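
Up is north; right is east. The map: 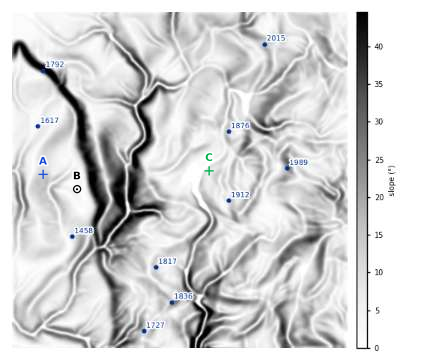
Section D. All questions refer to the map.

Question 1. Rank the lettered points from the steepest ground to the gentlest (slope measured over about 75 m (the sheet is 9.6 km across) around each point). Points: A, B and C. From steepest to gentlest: A C B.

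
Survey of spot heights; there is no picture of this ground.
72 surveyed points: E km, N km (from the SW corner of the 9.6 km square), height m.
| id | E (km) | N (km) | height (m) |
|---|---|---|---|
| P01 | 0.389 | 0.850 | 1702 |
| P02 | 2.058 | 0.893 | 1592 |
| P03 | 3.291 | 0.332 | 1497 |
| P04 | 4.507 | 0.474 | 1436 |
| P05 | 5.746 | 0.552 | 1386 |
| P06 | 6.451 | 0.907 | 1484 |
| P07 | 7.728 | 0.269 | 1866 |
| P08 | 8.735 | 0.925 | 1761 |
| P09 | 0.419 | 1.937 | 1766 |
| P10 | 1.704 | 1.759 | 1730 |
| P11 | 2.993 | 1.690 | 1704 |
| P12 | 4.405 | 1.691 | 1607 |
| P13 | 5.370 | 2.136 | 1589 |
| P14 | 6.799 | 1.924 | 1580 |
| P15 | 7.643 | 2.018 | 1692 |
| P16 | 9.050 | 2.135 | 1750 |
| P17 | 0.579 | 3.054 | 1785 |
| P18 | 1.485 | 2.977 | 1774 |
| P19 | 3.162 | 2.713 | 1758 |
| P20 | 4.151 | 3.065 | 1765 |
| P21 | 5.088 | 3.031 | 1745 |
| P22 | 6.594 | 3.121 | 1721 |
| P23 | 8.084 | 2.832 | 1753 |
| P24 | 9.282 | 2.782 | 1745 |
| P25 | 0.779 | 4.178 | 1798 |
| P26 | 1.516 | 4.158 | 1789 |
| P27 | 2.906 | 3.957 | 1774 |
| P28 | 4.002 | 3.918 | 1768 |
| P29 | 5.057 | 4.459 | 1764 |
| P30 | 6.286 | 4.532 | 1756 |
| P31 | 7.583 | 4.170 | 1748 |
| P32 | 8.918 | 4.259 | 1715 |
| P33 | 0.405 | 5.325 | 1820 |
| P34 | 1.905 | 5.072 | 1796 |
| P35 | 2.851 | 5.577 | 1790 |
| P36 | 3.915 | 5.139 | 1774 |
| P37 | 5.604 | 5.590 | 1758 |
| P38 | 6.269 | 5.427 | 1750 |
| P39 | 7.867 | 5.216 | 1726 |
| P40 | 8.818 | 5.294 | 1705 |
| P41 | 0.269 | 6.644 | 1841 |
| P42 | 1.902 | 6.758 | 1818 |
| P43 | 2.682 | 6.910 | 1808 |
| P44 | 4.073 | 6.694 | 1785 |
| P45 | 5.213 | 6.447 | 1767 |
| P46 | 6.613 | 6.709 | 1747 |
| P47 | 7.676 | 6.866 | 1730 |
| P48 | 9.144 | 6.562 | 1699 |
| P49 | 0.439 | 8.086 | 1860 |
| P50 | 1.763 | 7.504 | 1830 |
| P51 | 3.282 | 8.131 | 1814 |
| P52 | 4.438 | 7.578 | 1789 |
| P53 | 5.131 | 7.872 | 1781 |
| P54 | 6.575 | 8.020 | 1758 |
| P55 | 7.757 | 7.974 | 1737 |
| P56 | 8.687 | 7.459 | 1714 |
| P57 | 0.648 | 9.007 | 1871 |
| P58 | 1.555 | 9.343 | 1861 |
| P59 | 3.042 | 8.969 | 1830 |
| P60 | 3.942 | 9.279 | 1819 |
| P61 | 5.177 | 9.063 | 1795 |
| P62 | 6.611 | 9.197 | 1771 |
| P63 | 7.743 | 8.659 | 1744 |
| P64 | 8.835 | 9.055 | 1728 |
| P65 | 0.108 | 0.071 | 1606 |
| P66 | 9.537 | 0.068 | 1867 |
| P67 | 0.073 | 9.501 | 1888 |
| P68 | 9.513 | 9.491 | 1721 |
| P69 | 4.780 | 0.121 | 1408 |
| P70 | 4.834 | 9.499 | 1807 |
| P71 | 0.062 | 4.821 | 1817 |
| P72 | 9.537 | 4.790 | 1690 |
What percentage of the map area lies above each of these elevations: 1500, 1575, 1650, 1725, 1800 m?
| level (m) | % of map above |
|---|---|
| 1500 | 95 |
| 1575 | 91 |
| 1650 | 87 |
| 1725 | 72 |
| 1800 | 20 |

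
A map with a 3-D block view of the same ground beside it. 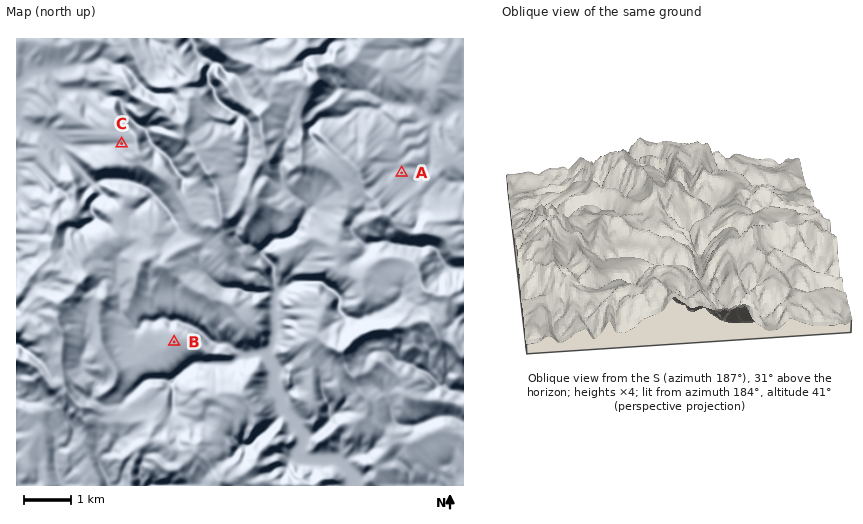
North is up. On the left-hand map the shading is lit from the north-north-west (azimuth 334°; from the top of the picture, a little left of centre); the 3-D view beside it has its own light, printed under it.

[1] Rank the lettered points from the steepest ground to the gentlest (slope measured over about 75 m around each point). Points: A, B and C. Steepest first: C A B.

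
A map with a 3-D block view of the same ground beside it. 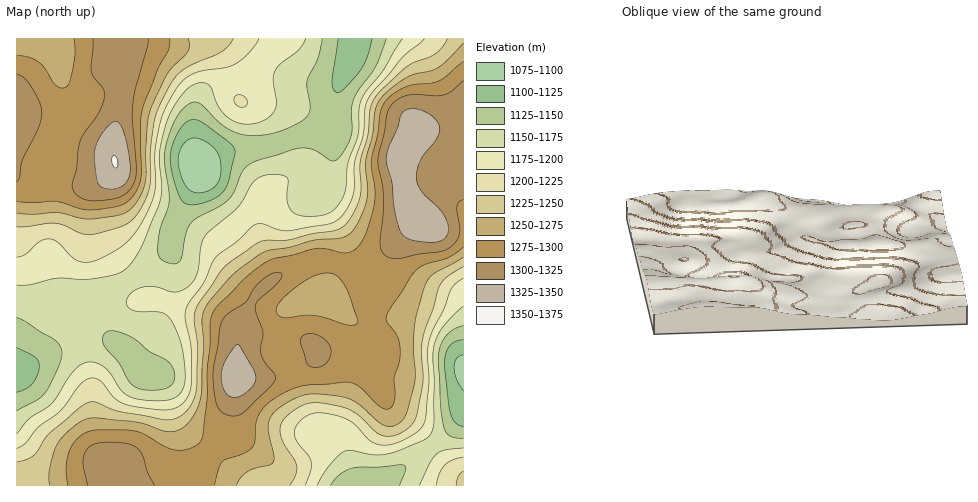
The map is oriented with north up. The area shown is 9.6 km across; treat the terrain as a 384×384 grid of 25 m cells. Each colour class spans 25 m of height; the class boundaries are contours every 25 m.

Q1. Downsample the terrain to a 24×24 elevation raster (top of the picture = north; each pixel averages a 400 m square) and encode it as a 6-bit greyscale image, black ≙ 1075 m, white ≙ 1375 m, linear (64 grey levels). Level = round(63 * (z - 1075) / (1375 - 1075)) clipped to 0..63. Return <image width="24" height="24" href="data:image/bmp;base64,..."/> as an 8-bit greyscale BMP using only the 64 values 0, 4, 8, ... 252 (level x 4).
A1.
<image width="24" height="24" href="data:image/bmp;base64,Qk12BgAAAAAAADYEAAAoAAAAGAAAABgAAAABAAgAAAAAAEACAAATCwAAEwsAAAABAAAAAAAAAAAAAAEBAQACAgIAAwMDAAQEBAAFBQUABgYGAAcHBwAICAgACQkJAAoKCgALCwsADAwMAA0NDQAODg4ADw8PABAQEAAREREAEhISABMTEwAUFBQAFRUVABYWFgAXFxcAGBgYABkZGQAaGhoAGxsbABwcHAAdHR0AHh4eAB8fHwAgICAAISEhACIiIgAjIyMAJCQkACUlJQAmJiYAJycnACgoKAApKSkAKioqACsrKwAsLCwALS0tAC4uLgAvLy8AMDAwADExMQAyMjIAMzMzADQ0NAA1NTUANjY2ADc3NwA4ODgAOTk5ADo6OgA7OzsAPDw8AD09PQA+Pj4APz8/AEBAQABBQUEAQkJCAENDQwBEREQARUVFAEZGRgBHR0cASEhIAElJSQBKSkoAS0tLAExMTABNTU0ATk5OAE9PTwBQUFAAUVFRAFJSUgBTU1MAVFRUAFVVVQBWVlYAV1dXAFhYWABZWVkAWlpaAFtbWwBcXFwAXV1dAF5eXgBfX18AYGBgAGFhYQBiYmIAY2NjAGRkZABlZWUAZmZmAGdnZwBoaGgAaWlpAGpqagBra2sAbGxsAG1tbQBubm4Ab29vAHBwcABxcXEAcnJyAHNzcwB0dHQAdXV1AHZ2dgB3d3cAeHh4AHl5eQB6enoAe3t7AHx8fAB9fX0Afn5+AH9/fwCAgIAAgYGBAIKCggCDg4MAhISEAIWFhQCGhoYAh4eHAIiIiACJiYkAioqKAIuLiwCMjIwAjY2NAI6OjgCPj48AkJCQAJGRkQCSkpIAk5OTAJSUlACVlZUAlpaWAJeXlwCYmJgAmZmZAJqamgCbm5sAnJycAJ2dnQCenp4An5+fAKCgoAChoaEAoqKiAKOjowCkpKQApaWlAKampgCnp6cAqKioAKmpqQCqqqoAq6urAKysrACtra0Arq6uAK+vrwCwsLAAsbGxALKysgCzs7MAtLS0ALW1tQC2trYAt7e3ALi4uAC5ubkAurq6ALu7uwC8vLwAvb29AL6+vgC/v78AwMDAAMHBwQDCwsIAw8PDAMTExADFxcUAxsbGAMfHxwDIyMgAycnJAMrKygDLy8sAzMzMAM3NzQDOzs4Az8/PANDQ0ADR0dEA0tLSANPT0wDU1NQA1dXVANbW1gDX19cA2NjYANnZ2QDa2toA29vbANzc3ADd3d0A3t7eAN/f3wDg4OAA4eHhAOLi4gDj4+MA5OTkAOXl5QDm5uYA5+fnAOjo6ADp6ekA6urqAOvr6wDs7OwA7e3tAO7u7gDv7+8A8PDwAPHx8QDy8vIA8/PzAPT09AD19fUA9vb2APf39wD4+PgA+fn5APr6+gD7+/sA/Pz8AP39/QD+/v4A////AIiQpLjIzMC8tLConIyIhGxQPDQ4PExkeHyIoLjIyMC0rKyoqKCYhGxcUExQSEhYZGR8lKy4uLSknKSorKyUeGBYWGB0cFxMRFBkfJCYlJCEhJiwuLCYfGRgZHiUlHhQLDhIZHh8bFxYXIC0zMSslISAiJiopIRMICg4UGhoUDw4RHS42NTAtKyoqKispIxMHCQwRFRUQDg4RHC02NS8uLy8tLCsqIxIGDA4QEhEPDxETHCs0My4tMDAtLCwqIhQKDxAREhEREhIVHisyMi4sLS0rKispIxkREhERERIUFRUXHiguMCwpKCgpKyspJR4WFBMSEhMUFRUVGCEpLi8rKCcpLCwqJyAZGBcWFxcVFBIRFBwjKS4uLCorLC0tKiUgGhkaHBwZFRAPExgcISYoKisqKy8xMC8qHRwdHx8eGREOEhYYGx0cHyEjKS80NjcxJCQkJiYlHxQODhEVGBgWFRYbJS41OTcxLCssLzEvJhkNBwkQFhcVEhIVIS02NzMwLy0uMTU3LRoKAgMLExUVFBIUIC42NDEyLy0tMDY5LRkIAQMJDhASEhASIDA4NTMyMC4tMDU3LRsLBQcMDg8PDw0OGi02NjQzMy8tLjE0LB4QCg0TFhQRDw0NGCo0NjUzMy4sLC8yLSMWEBMZGhYTEA0NFiYxMzExMCwqLC8xLygdFhYZGBYTEAwKEBsmKisuLCooLDEzMCskHhwaGBYUEQ0JChIcISQpKCYnLDEzMS0oJCEfGxgXFA8JCA4WGx4jA=="/>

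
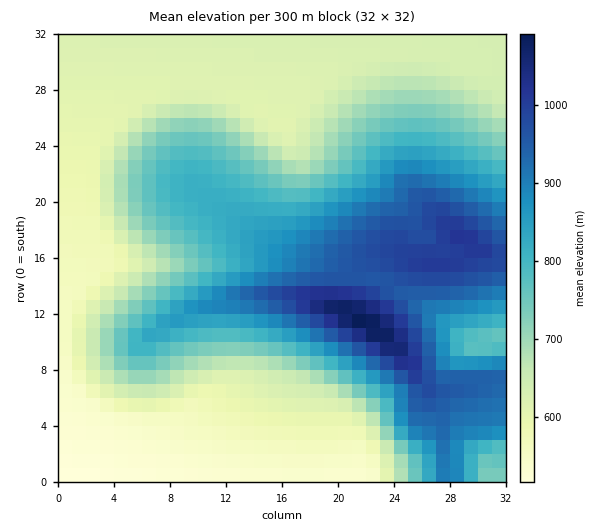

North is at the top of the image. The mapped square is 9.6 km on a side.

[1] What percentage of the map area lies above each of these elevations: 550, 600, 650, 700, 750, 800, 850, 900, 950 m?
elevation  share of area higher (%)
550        92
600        82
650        60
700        52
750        44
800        35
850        26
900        20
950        12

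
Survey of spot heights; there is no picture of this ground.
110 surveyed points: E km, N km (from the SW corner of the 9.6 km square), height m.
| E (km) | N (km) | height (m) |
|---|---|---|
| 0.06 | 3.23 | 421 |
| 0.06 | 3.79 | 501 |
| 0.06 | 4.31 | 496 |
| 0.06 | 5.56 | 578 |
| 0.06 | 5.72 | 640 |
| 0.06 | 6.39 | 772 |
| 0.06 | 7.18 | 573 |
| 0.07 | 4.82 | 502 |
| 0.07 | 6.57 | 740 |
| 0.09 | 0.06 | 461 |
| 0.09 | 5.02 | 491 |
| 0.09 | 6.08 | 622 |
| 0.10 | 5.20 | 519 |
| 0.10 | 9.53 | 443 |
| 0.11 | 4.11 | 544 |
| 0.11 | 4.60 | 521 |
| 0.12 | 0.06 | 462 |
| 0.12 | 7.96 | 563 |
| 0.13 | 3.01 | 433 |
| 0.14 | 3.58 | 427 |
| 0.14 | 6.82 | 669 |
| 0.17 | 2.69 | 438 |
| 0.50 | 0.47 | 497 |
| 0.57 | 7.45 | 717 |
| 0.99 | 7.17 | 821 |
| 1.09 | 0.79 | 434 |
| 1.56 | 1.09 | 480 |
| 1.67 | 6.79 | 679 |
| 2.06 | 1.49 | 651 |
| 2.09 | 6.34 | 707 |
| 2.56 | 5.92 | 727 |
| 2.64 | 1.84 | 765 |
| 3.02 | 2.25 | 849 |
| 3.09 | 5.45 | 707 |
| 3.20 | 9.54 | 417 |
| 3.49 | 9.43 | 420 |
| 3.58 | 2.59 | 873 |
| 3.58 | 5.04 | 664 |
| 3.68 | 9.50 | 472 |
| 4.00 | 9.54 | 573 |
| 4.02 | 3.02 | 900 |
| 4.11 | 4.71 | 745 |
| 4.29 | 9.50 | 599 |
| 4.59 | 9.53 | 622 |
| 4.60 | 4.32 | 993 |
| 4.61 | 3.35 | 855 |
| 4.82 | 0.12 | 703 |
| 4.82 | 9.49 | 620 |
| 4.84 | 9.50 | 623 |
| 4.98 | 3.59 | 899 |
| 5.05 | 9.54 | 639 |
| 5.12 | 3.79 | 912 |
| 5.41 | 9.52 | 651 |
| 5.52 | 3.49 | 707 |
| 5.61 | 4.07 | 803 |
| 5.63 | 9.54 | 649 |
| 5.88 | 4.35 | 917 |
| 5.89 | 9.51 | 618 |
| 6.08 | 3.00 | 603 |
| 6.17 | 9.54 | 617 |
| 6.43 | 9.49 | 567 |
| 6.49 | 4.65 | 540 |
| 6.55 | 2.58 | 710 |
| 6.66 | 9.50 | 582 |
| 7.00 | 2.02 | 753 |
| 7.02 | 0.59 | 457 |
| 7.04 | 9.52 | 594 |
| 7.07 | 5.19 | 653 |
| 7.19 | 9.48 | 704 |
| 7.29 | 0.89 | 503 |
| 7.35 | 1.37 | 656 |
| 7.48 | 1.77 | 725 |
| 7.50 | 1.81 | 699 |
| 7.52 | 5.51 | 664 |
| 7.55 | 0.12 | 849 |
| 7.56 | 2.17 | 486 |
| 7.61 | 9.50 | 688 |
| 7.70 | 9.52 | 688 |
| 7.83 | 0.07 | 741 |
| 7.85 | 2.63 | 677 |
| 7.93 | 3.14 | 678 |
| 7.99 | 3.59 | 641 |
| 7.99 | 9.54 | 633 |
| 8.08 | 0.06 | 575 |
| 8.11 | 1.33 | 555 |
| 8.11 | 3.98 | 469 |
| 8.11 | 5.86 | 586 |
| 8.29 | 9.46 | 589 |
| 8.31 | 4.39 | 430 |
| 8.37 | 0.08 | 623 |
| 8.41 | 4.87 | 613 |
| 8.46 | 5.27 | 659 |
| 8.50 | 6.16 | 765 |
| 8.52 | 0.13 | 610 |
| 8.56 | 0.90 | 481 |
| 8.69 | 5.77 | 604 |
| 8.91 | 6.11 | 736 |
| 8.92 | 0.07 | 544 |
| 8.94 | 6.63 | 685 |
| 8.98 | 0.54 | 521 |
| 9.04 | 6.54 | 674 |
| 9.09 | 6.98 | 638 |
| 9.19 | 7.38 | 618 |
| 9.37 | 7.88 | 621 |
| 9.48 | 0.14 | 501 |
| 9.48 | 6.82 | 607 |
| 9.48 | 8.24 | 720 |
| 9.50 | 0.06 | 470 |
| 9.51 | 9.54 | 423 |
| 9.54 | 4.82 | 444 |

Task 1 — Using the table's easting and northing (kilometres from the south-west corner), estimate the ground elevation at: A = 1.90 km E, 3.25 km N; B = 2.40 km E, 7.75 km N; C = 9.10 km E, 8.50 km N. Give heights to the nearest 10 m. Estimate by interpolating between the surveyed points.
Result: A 710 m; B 650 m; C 700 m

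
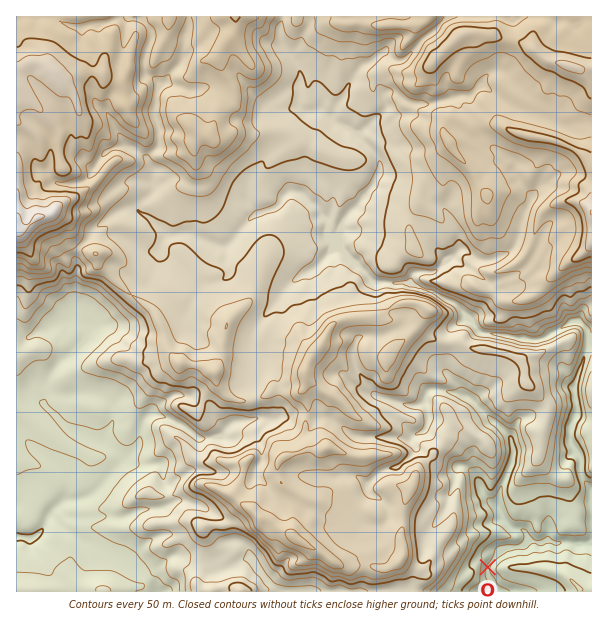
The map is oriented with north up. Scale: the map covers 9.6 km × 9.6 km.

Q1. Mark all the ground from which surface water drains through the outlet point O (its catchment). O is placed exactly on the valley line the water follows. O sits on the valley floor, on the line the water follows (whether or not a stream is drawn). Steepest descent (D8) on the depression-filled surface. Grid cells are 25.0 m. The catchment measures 16.642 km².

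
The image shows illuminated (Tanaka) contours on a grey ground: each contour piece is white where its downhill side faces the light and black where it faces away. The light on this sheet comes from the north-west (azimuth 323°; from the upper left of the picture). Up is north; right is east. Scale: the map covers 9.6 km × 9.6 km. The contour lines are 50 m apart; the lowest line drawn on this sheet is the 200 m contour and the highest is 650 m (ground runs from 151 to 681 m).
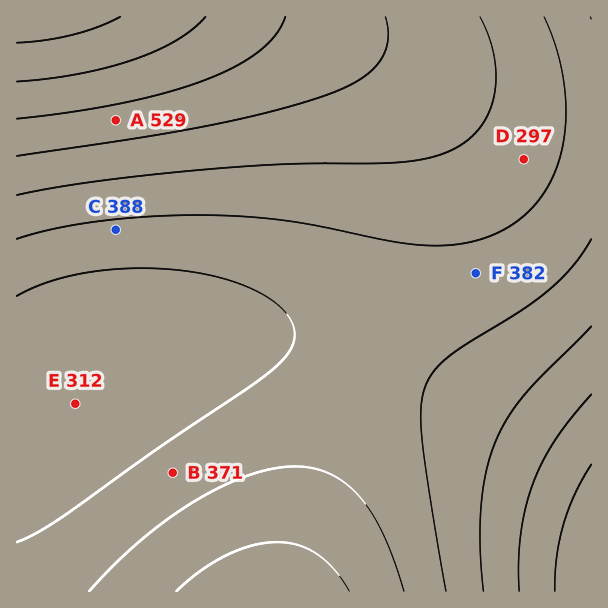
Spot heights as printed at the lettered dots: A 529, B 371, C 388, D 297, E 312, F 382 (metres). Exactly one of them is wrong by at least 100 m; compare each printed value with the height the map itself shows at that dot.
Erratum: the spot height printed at D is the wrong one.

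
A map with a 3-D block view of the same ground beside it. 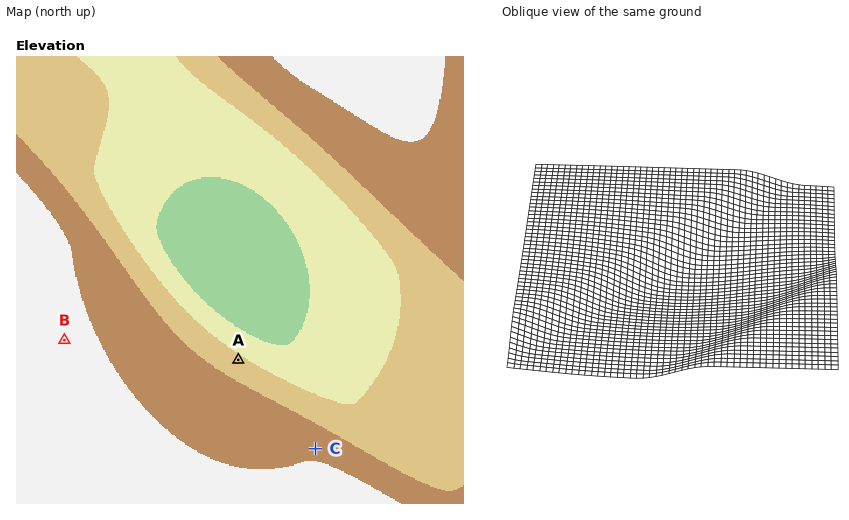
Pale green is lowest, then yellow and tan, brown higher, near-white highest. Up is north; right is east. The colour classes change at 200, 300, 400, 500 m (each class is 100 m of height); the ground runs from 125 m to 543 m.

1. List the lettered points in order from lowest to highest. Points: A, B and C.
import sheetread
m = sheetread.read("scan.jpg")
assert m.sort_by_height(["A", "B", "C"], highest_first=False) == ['A', 'C', 'B']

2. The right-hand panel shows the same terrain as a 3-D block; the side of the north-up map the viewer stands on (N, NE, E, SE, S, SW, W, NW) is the E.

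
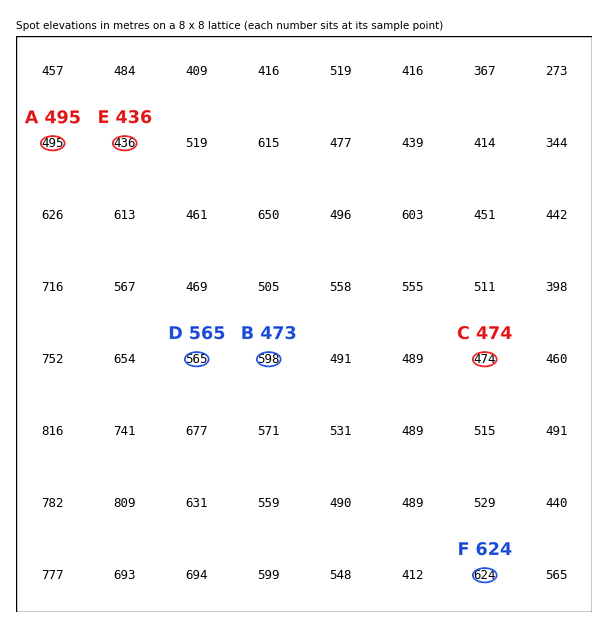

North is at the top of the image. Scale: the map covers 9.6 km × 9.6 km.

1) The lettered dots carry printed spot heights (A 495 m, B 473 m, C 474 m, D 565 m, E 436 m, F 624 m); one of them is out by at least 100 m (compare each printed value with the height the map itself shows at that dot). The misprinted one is B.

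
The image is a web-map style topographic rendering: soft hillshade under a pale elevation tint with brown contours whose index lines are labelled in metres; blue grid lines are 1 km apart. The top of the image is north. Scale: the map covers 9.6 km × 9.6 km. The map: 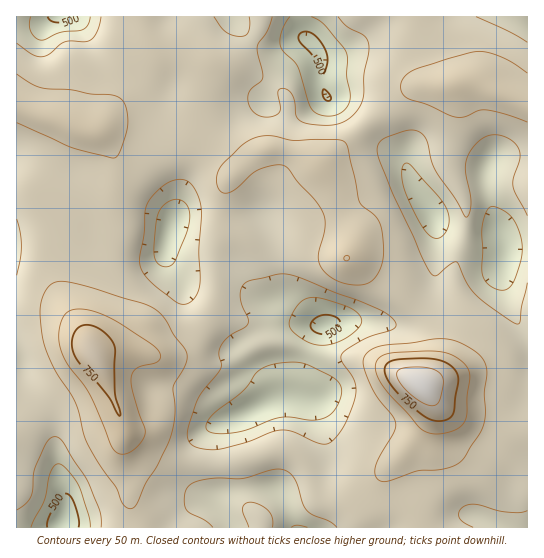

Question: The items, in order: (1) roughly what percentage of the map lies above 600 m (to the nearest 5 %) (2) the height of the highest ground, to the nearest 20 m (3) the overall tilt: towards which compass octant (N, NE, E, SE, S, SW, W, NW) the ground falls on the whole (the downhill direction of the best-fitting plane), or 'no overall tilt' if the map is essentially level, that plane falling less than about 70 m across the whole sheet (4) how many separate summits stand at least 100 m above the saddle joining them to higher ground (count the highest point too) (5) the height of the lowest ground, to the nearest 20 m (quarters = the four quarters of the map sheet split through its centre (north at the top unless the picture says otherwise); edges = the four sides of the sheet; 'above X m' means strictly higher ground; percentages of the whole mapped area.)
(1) Ground above 600 m makes up about 75 % of the sheet.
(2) About 820 m is the highest elevation on the sheet.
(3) There is no overall tilt: the best-fitting plane is nearly level.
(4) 2 summits rise at least 100 m above their surroundings.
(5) The lowest point is down at roughly 460 m.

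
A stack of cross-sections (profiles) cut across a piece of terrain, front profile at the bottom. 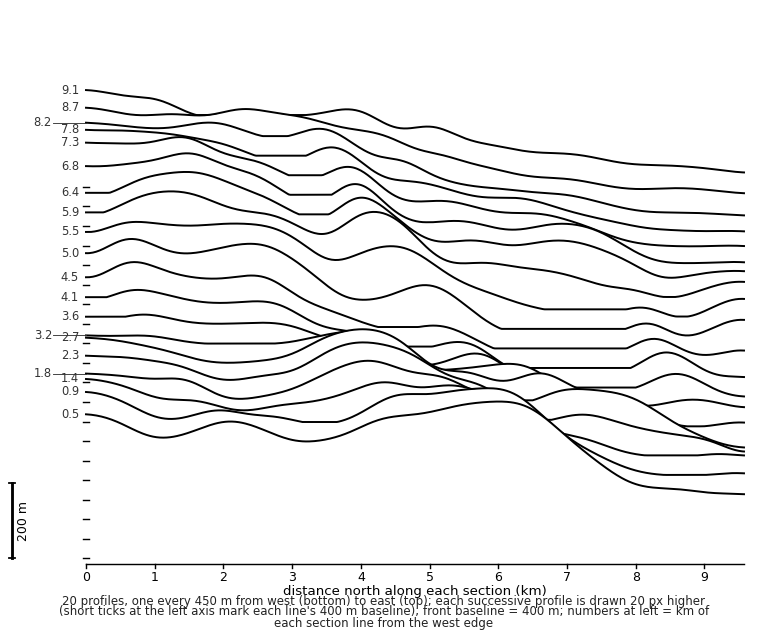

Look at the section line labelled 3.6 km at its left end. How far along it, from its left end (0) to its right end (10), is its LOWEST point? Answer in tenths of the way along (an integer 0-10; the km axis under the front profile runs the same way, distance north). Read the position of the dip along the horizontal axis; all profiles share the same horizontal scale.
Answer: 10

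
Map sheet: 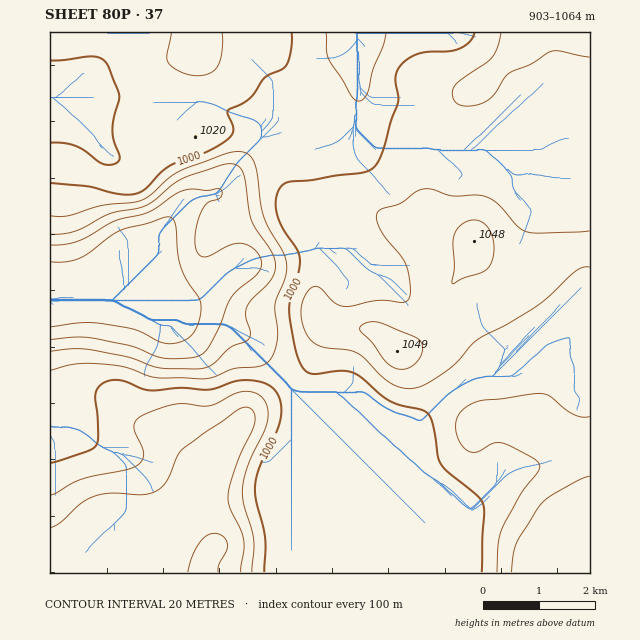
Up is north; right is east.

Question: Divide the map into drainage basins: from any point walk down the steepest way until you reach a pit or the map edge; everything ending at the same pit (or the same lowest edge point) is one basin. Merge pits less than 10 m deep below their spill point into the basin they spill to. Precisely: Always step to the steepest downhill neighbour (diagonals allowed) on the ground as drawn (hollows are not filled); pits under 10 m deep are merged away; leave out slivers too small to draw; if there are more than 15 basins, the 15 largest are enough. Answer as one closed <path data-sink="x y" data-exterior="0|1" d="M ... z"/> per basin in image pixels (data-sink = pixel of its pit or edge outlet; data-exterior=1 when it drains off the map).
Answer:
<path data-sink="50 299" data-exterior="1" d="M590 32l-71 0 0 11-3 5-38 39-11 6-12 12-21 26-3 7-3 41 2 31 10 15 33 17-21 0-37-6-14-7-30-21-16-7-23 0-18 6-9 5-3 0-17-33-3-17 23-31 2-14-1-18-4-11-30-36-9-20-213 1 54 0 22 3 7 3 19 20 7 2-10 2-9 8-9 15-3 11-1 16 3 17 20 32-5 9-9 9-28 0-41-17-17-1 0 411 540-1z"/><path data-sink="357 33" data-exterior="1" d="M518 32l-254 0 0 5 8 15 30 36 4 11 1 18-2 14-23 31 3 17 17 33 3 0 9-5 18-6 23 0 16 7 30 21 14 7 37 6 21 0-33-17-10-15-2-31 3-41 3-7 21-26 12-12 11-6 38-39 3-5z"/><path data-sink="50 97" data-exterior="1" d="M104 33l-54 1 0 127 17 2 41 17 25 1 12-10 5-9-20-32-3-17 1-16 3-11 9-15 9-8 10-2-7-2-21-21z"/>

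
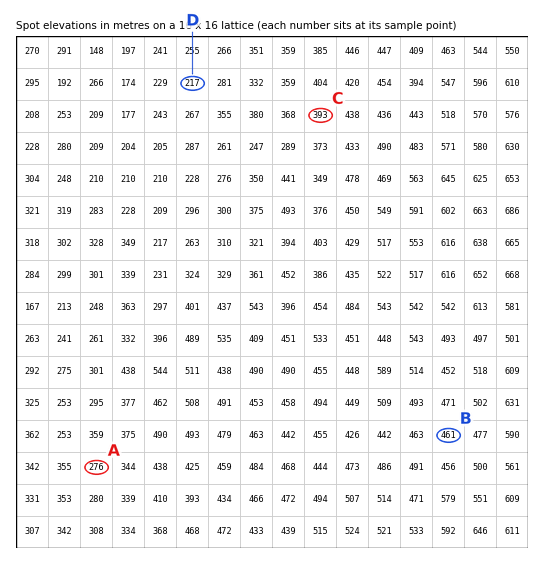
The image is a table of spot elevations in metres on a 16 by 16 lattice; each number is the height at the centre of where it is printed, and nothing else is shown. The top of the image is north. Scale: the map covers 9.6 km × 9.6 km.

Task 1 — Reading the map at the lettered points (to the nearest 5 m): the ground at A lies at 275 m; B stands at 460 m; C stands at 395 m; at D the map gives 215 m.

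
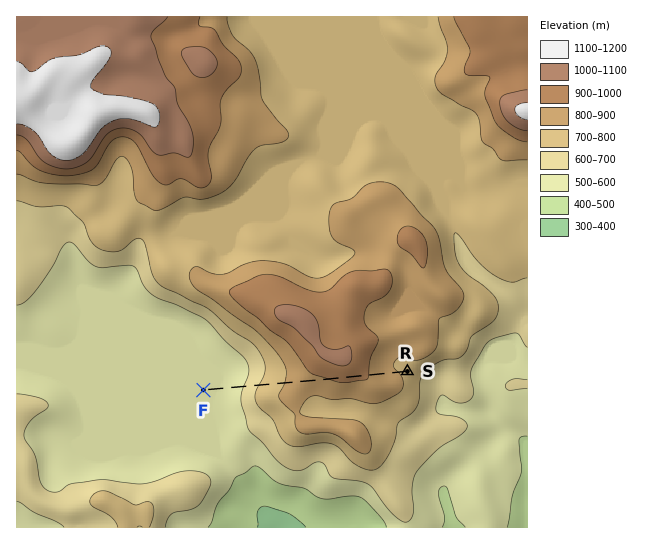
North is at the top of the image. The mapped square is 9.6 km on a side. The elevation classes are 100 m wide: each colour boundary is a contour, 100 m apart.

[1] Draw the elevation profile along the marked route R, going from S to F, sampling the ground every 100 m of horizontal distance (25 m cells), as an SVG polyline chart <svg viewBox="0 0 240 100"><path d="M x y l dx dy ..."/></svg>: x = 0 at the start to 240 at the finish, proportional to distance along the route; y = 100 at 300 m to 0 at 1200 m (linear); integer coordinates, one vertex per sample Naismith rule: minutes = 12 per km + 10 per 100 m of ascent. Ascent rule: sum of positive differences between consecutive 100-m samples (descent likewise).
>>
<svg viewBox="0 0 240 100"><path d="M0 47l6-2 6-1 7-1 6-1 6-2 6-3 7-3 6-2 6-1 6-1 7-1 6 0 6 1 6 2 7 2 6 1 6 1 6 1 7 1 6 1 6 1 6 2 7 2 6 2 6 2 6 2 7 2 6 4 6 4 6 4 7 3 6 3 6 3 6 1 7 1 6 0 6 0 6 0 3 0"/></svg>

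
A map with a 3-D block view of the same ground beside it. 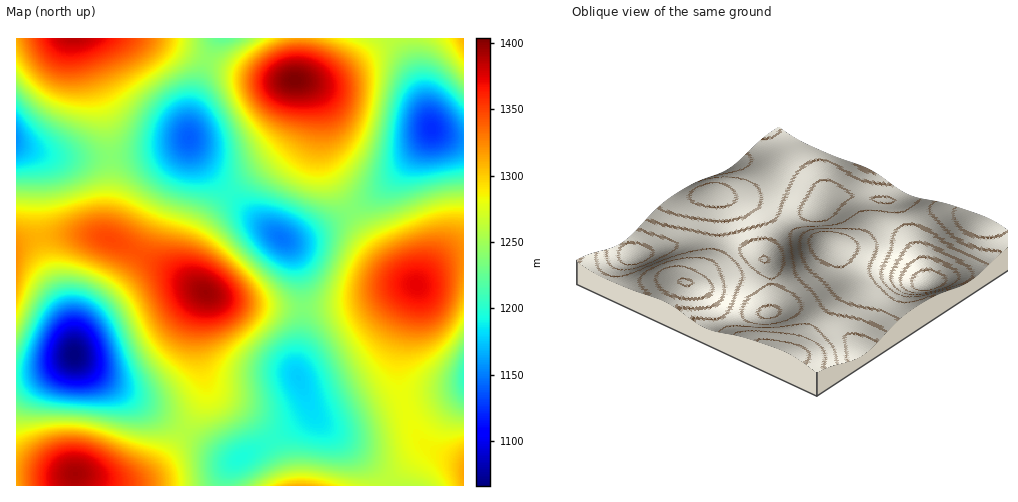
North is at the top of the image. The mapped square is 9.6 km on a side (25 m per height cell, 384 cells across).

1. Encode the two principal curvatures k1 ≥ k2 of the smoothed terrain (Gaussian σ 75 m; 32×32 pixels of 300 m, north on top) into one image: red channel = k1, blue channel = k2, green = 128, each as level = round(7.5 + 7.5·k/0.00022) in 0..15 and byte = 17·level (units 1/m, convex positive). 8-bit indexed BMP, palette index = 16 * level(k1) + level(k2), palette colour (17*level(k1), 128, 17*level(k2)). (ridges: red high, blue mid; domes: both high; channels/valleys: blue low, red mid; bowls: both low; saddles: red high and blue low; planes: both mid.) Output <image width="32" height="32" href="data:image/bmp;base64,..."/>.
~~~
<image width="32" height="32" href="data:image/bmp;base64,Qk02CAAAAAAAADYEAAAoAAAAIAAAACAAAAABAAgAAAAAAAAEAAATCwAAEwsAAAABAAAAAAAAAIAAABGAAAAigAAAM4AAAESAAABVgAAAZoAAAHeAAACIgAAAmYAAAKqAAAC7gAAAzIAAAN2AAADugAAA/4AAAACAEQARgBEAIoARADOAEQBEgBEAVYARAGaAEQB3gBEAiIARAJmAEQCqgBEAu4ARAMyAEQDdgBEA7oARAP+AEQAAgCIAEYAiACKAIgAzgCIARIAiAFWAIgBmgCIAd4AiAIiAIgCZgCIAqoAiALuAIgDMgCIA3YAiAO6AIgD/gCIAAIAzABGAMwAigDMAM4AzAESAMwBVgDMAZoAzAHeAMwCIgDMAmYAzAKqAMwC7gDMAzIAzAN2AMwDugDMA/4AzAACARAARgEQAIoBEADOARABEgEQAVYBEAGaARAB3gEQAiIBEAJmARACqgEQAu4BEAMyARADdgEQA7oBEAP+ARAAAgFUAEYBVACKAVQAzgFUARIBVAFWAVQBmgFUAd4BVAIiAVQCZgFUAqoBVALuAVQDMgFUA3YBVAO6AVQD/gFUAAIBmABGAZgAigGYAM4BmAESAZgBVgGYAZoBmAHeAZgCIgGYAmYBmAKqAZgC7gGYAzIBmAN2AZgDugGYA/4BmAACAdwARgHcAIoB3ADOAdwBEgHcAVYB3AGaAdwB3gHcAiIB3AJmAdwCqgHcAu4B3AMyAdwDdgHcA7oB3AP+AdwAAgIgAEYCIACKAiAAzgIgARICIAFWAiABmgIgAd4CIAIiAiACZgIgAqoCIALuAiADMgIgA3YCIAO6AiAD/gIgAAICZABGAmQAigJkAM4CZAESAmQBVgJkAZoCZAHeAmQCIgJkAmYCZAKqAmQC7gJkAzICZAN2AmQDugJkA/4CZAACAqgARgKoAIoCqADOAqgBEgKoAVYCqAGaAqgB3gKoAiICqAJmAqgCqgKoAu4CqAMyAqgDdgKoA7oCqAP+AqgAAgLsAEYC7ACKAuwAzgLsARIC7AFWAuwBmgLsAd4C7AIiAuwCZgLsAqoC7ALuAuwDMgLsA3YC7AO6AuwD/gLsAAIDMABGAzAAigMwAM4DMAESAzABVgMwAZoDMAHeAzACIgMwAmYDMAKqAzAC7gMwAzIDMAN2AzADugMwA/4DMAACA3QARgN0AIoDdADOA3QBEgN0AVYDdAGaA3QB3gN0AiIDdAJmA3QCqgN0Au4DdAMyA3QDdgN0A7oDdAP+A3QAAgO4AEYDuACKA7gAzgO4ARIDuAFWA7gBmgO4Ad4DuAIiA7gCZgO4AqoDuALuA7gDMgO4A3YDuAO6A7gD/gO4AAID/ABGA/wAigP8AM4D/AESA/wBVgP8AZoD/AHeA/wCIgP8AmYD/AKqA/wC7gP8AzID/AN2A/wDugP8A/4D/ALe5ytvb2djn6NnJuZeDcGBwgqTFtqaVk6KztLWmpbS1tsjb7Oz6+OfXyMi3lmRCQGCAoLKjg3NygqOlp5imtbTF1+r8/Proxra2xcS0k1NRYICgoZJyYmFyhKaoqKe1tMTW6Orb2relk6Ozw8O0hXWDkqKTdGNiYmSFp7i4p7W0s8TWyKm3pJKBgaKzxcaoqLa1pYV1ZGNkdZa3x7empbOysqOVhpOgkICAkqS3ybq5x7alhYRzc3WHp7fHt6ako6CggGJigJCQkIKUpbe5ubm4poWEg4OEhpent7e2paSioIBgMDBggJChlKW2tse3p5Z1ZGNic4WHp7e3pqWko6KhcEAQEEBwoqS2tra1tbSkg2NDQlJkdoenp6ampbTEs6NyMBAQMGKVt8jIt7a0s6ODY0NCUmR2l6enlpWlxdXFpmRBICAwVJa4yci3prW1pZV1c3KChIaXp6eWlqbH19e4dVBAQEBjlrfIubi3uLm5uba0srKklpiol5eXqMnp2biUcGBQUYOktripubnL3Ov59/Ti0sO2qKioqKmqytraxrOQcGByk7S1t6i5yuz8+/n28+HRw7W3uLm5urrL2tnFsqCRg5S0xMW2t8jq+/v7+dXCsLGipbe5ysrKu8vJx8TCwrO1xtbV1cXG1+n6+tmnlIFwcHOGmKm6ysq6usjGtMPT1efo+Ofm1dbX2OjXpnRRQEBAU3WWuLm6ubnIx7bFxeX2+Pn56NfWxrfIx7WScFBAMEBik7S1p5iouMjHt8fF1ebo6urZx7aml6e1s5BwYEBAYpKywrOkhoeouMi4t7bFxsi6uqmYl4aHlqSyoJBwYWSEtMPCoZKDdYeoubmolpaGh6e3p5aGdnaFo7KxsaOVl6fGxbOikYGDhpipqZZ1ZWSEpLS0lIVlZXSTssPEtbe4ucm3taORgZGTlpiXk4NiYoKis7OkhGRUY4OjtLW3qKmqubi3pZORkIKEdZWRgXFxgqOzxLSUY1JCYoOkpqeYmKiouLe3paKQcFJjgpCRgoODpMXFtYRTQjFBYpOkpaWVlqa3yMi2k3FQMUFwkaOUlZWlxsa2hVQxMDFThLS1taWVprfY2LeFYkAgQHGUpaampra3traFVEJAQWOGt8e3p6amuNnZuIZTQDBAYpe4uLinp6emppVkUmBxk6fK29vKycjJysq4lnJQUFF0mMnJuKeXl6amloWDkbDC1un8/fzq6dnKysekgXBwcoWpysm5mIeHl6eol6XC0OH0+Pv9/fv66cnIxsOikIGSpbi6yrmpmJiYqbm4xtPQ0NLW6uz87OrYx8bUw7KikqO1uLrKyrq5uMjI2dnIxbGgoKOnudrKube1xMPDtKSktLU="/>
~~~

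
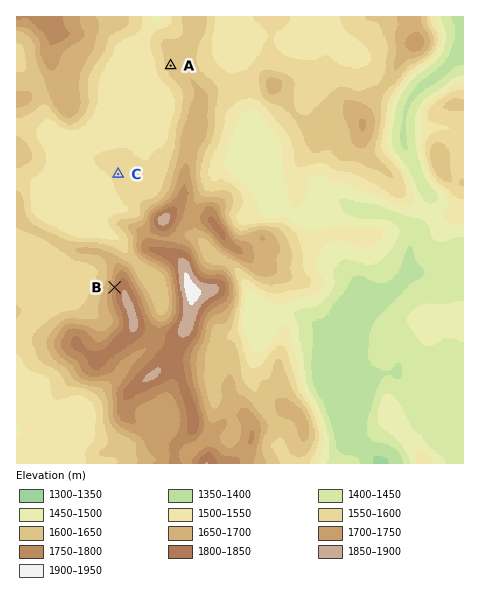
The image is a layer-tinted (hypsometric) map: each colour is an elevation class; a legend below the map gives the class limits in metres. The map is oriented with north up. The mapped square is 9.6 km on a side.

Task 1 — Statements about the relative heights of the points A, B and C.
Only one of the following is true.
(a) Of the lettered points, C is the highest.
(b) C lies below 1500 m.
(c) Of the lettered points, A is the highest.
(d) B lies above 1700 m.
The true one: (d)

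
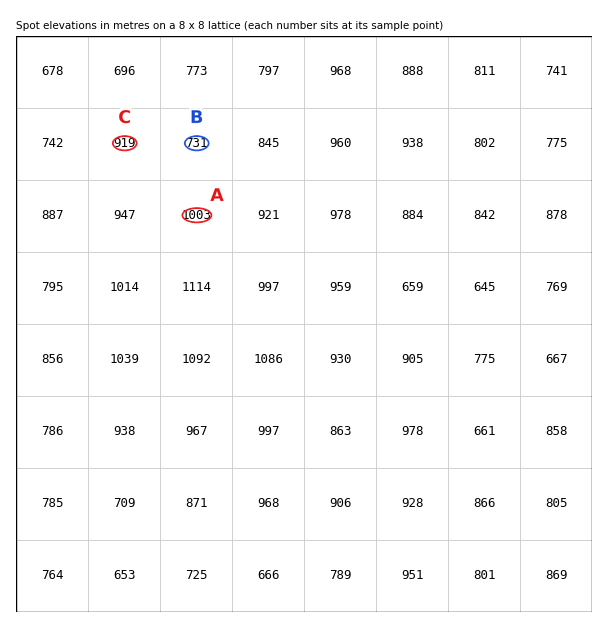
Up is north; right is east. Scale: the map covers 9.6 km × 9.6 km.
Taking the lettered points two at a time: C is higher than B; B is lower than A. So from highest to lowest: A C B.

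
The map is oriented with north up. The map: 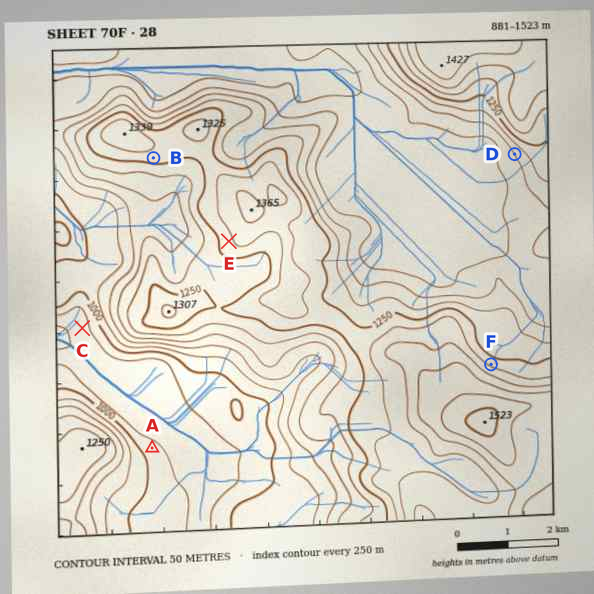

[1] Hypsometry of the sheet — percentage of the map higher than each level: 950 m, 94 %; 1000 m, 89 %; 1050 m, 78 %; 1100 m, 61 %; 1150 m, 50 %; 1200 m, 40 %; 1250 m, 29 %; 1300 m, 19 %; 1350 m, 11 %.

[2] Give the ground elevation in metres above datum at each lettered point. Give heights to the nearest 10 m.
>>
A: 970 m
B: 1270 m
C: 930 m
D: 1150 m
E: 1290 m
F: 1290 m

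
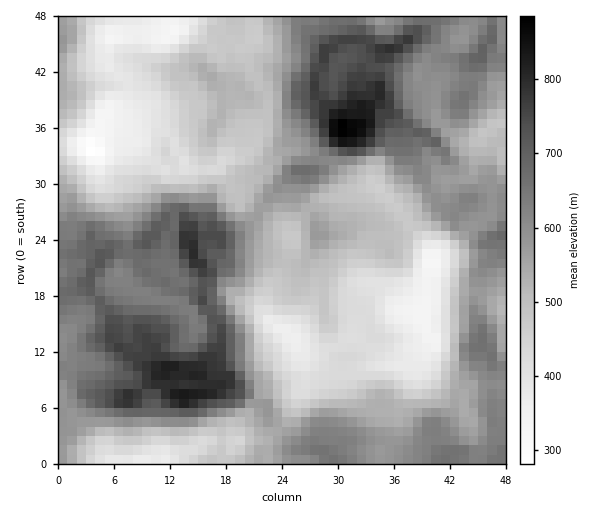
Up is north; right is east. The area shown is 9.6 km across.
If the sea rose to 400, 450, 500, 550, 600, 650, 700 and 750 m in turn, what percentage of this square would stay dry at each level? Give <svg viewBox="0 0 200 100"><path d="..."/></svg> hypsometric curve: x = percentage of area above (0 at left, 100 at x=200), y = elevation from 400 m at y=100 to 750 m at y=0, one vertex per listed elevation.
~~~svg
<svg viewBox="0 0 200 100"><path d="M180 100l-22-14-27-15-29-14-26-14-29-14-20-15-13-14"/></svg>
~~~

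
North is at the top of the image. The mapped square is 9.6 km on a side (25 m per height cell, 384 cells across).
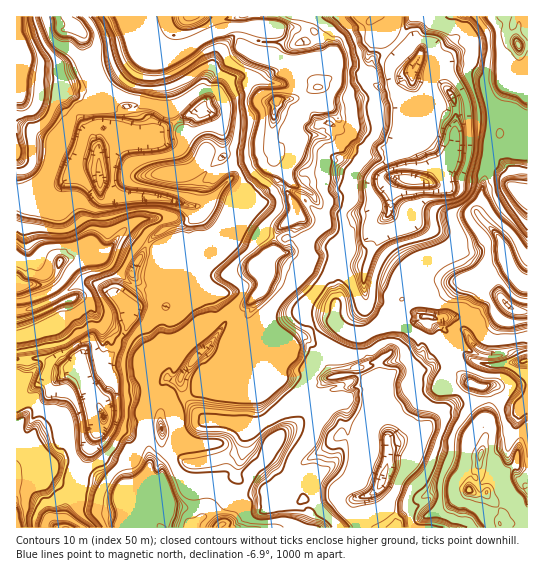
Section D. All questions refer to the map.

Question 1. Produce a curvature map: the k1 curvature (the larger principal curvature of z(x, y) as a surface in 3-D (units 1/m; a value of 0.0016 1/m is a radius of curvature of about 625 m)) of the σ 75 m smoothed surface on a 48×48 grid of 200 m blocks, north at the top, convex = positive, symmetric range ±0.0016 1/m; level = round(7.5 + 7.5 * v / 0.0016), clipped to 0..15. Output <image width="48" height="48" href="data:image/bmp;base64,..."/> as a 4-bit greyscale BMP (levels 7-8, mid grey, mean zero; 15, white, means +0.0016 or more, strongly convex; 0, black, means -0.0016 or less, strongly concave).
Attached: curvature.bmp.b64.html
<image width="48" height="48" href="data:image/bmp;base64,Qk32BAAAAAAAAHYAAAAoAAAAMAAAADAAAAABAAQAAAAAAIAEAAATCwAAEwsAABAAAAAAAAAAAAAAABEREQAiIiIAMzMzAERERABVVVUAZmZmAHd3dwCIiIgAmZmZAKqqqgC7u7sAzMzMAN3d3QDu7u4A////AOdZiJ3NiIjGd72XqbzLqbiIh5y4u5vJi8mHjN18iIi5mJmbhYmIq3mpicr+qa2IjJuMyoyciIjJiIeLp3iJxpiKydhqzKiYnYzKiIudmInHeIiLh4iJxoqoirqY2uuo2YisiIqr3JyomZh7t4iI2Ii6ep2Zy6iJpoiNmKmbeeqYeImb24iJrZiceKe5nZqK2oidvKucqOiIeImHvLeIiriMibeYq5ybzIjHjHqp2ZiJqquYnMmKl5iMmKiJqqu3nJunnYR8nIuZy8yXjOyJtniMdqiJqsjIidqonYhrnI6cdoiHeL2oyHiJuqhnmtrZzeiJzIhYrYqMZniHiIiInIqImYmLip3qV4nMy4h4vYiKmJqruoeIibyIiJ25Wpmsd5yXrIhpq5iZu7qpraiImayXedm9ypqqyap6yojJrJmXqIiIiMuZqbt3editm//827+aaIyorYmYq4iIiJt4p3l3dchsmsicq3qrd32KrYice7h4iI2Ym7qYm7iLmpaJlniJpl2IrpiLp6qIiInYiImqh5mqirqZmNypqpm4qty5y4uIiIq5iK3qd33Kioq6rIm9ybvKjIytuqmIiKuZnNvP7e+ryomaqf6YrIq5ech33bmIibZ4rKqNqLdXe5e//5nvmb/JddiIiq2rqMZ4q7hn2Ku8uob6aJmZ/9yId8iIiHa8+qt4jMiXyYqpmJzlm//bmclFq6iIiIa33ovIisqJuoiIq7m5vsqduZiMyaiIiL+53Ki8iJt6nIiJvLia/oh7zMzLd7iIiJvdyraMqJpqm6iIiJyd+N26yZv5h6iIiIea3dyayIuZubyph1mf2Zn//83uiaqYiId5m8qLhoyYq6m8uHp/rVinaO2M14eszah42MeJ2Z14iIimuIvPybuXaLu+/9u7ZsqIrO/MrZuJqoaZucrcuHeHebirz//+l42IiY36nHp6mai9/+vZh3iIidd3iJl5mHyYdJ7YrKyrud7uu/+6d4iLzbe6mIiJiYrIeY6dm3uci6mYRH+4Z5iMWMZ97t3cu9iamJ64i4uYh2dbiY/3V7ydibeLy+/sqK6qrcx3i3nIhnrLiY/pmtuauKeb3LmZyoeay4nJipi97sqIhn/MvcqI2KaqmIeojbuZ2Yi5abmaaazKh33Jqqp3ypm4h3aLm6eY2oicuZ2cmIirh4zYi3fIm2iIiHacy7eYvJioeIu6uIiMdoroi7qqfKmaqXrLZpqKi9ebiauYyIiKqYjoicvKmKvKiqqchWp7yvmJvZuJyIiJqHnYednJzIiJiImYureL3v2YjHyaqKqKd3y6vdi4qoiJqZmal4itqHuJqtp7iYi6iJ2dqMm4uIiJqqqYmbp8d7uIieZ8mXfZmsudiKy6yIiZrd3qh2y5vLmZieqriqfJiaidiL2qmrmJ24ie2Jq9uqu8zOmZmMipeKednNl3unp56ImZ3pbKiKdni9l3iIunm5ac3eh3WFd82ImLrO66qruZm7qHeKaryXedqvd4ZnaumJi2aLm83cuZu5mIh8y5h3jaiQ=="/>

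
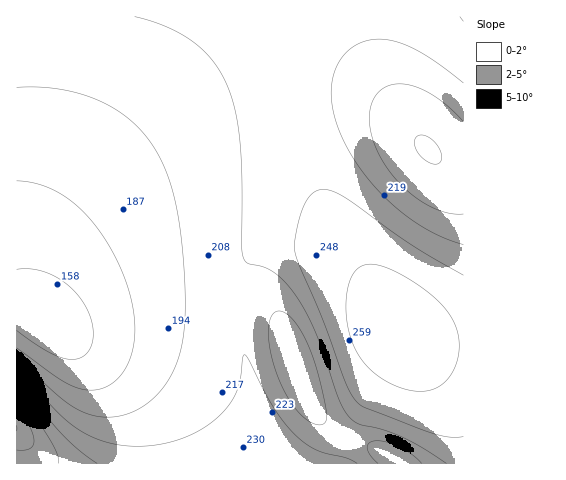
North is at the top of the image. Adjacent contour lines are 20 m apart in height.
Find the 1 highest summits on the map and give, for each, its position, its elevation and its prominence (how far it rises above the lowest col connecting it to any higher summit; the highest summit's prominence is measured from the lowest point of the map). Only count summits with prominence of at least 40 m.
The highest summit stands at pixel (403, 328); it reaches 269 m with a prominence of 51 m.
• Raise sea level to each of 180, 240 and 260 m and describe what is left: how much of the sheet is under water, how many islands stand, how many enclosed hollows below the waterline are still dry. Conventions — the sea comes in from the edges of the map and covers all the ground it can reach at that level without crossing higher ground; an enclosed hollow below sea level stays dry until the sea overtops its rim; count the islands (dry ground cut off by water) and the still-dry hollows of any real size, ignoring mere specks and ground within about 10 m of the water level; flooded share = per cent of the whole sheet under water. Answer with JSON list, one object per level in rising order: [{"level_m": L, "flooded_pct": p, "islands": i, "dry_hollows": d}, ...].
[{"level_m": 180, "flooded_pct": 9, "islands": 0, "dry_hollows": 0}, {"level_m": 240, "flooded_pct": 85, "islands": 0, "dry_hollows": 0}, {"level_m": 260, "flooded_pct": 94, "islands": 0, "dry_hollows": 0}]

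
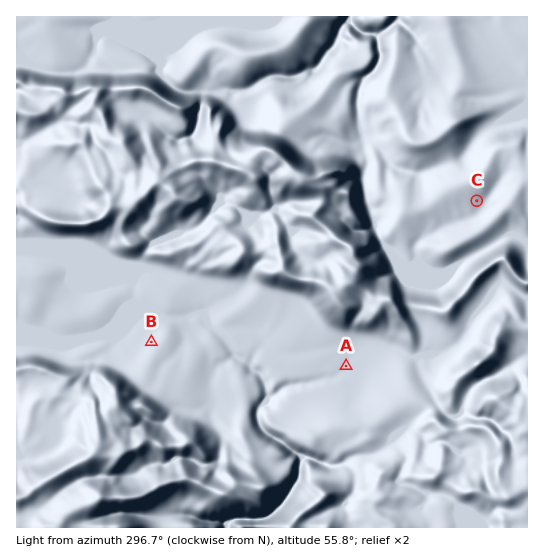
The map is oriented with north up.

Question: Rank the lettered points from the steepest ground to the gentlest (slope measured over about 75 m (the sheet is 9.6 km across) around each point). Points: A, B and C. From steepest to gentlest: C B A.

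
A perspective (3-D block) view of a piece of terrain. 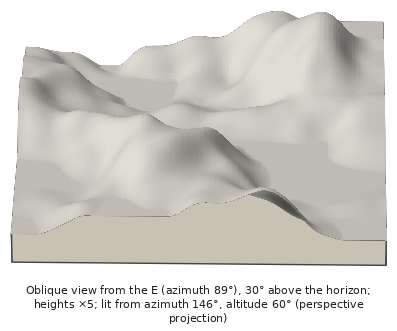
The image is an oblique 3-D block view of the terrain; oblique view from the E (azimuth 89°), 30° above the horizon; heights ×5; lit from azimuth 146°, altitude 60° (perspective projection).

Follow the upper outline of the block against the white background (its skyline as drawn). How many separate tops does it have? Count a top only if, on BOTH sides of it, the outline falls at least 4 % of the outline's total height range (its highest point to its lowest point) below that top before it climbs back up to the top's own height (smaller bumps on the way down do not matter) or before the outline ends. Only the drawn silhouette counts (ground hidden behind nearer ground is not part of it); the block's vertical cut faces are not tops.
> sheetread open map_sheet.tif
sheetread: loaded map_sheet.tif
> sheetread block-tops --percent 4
2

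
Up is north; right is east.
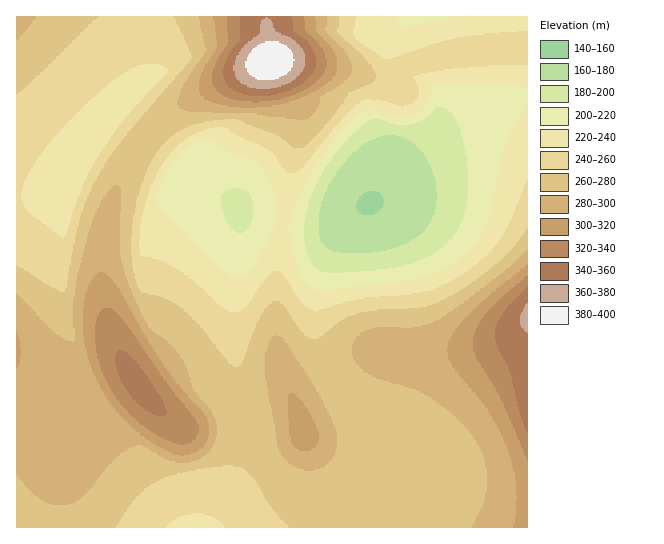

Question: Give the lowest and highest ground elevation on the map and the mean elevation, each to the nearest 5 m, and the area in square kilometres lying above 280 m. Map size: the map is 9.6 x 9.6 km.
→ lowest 160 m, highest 400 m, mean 260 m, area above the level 26.3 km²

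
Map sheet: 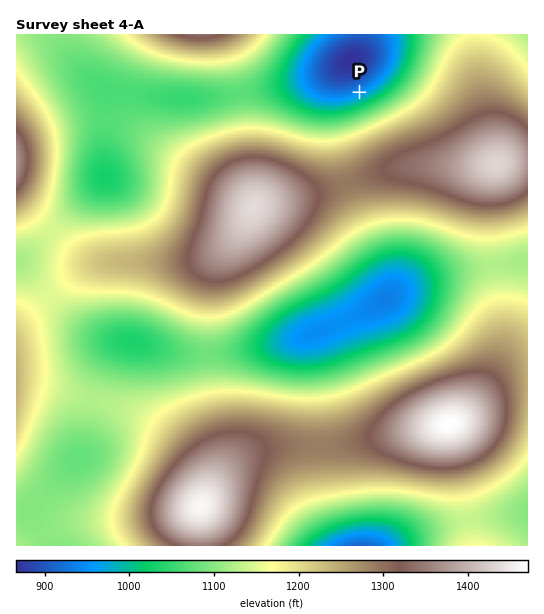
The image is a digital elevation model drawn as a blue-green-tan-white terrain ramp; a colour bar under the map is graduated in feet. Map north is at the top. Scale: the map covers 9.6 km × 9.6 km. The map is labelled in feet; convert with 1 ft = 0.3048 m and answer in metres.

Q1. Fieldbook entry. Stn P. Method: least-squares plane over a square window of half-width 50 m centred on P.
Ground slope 4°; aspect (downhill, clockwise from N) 336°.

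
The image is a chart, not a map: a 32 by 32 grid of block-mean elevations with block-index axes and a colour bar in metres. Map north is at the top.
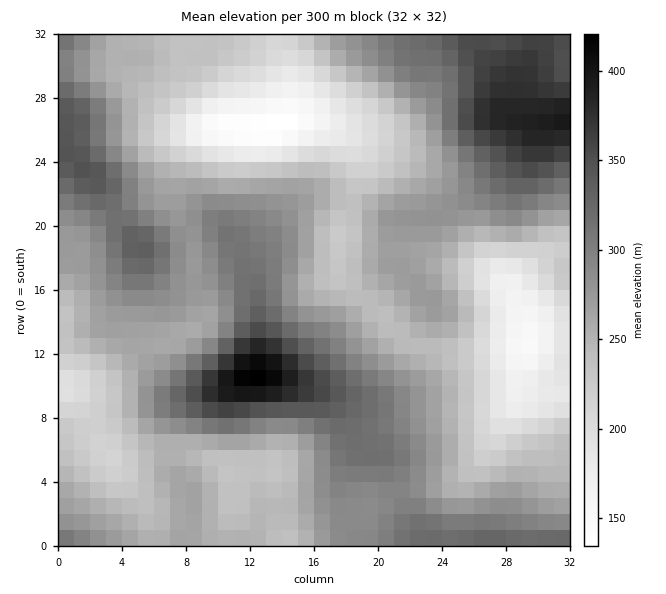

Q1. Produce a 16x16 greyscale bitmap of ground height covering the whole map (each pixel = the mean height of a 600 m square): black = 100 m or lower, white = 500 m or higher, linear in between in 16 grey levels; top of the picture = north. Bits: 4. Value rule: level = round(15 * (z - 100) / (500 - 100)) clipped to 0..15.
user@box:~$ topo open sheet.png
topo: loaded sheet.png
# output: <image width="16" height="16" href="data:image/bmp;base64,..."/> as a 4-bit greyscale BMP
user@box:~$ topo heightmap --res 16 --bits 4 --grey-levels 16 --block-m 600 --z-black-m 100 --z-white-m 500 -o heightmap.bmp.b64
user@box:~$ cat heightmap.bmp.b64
<image width="16" height="16" href="data:image/bmp;base64,Qk32AAAAAAAAAHYAAAAoAAAAEAAAABAAAAABAAQAAAAAAIAAAAATCwAAEwsAABAAAAAAAAAAAAAAABEREQAiIiIAMzMzAERERABVVVUAZmZmAHd3dwCIiIgAmZmZAKqqqgC7u7sAzMzMAN3d3QDu7u4A////AHZmZlZ3iIiIZVZlVnd3ZnZUVmVWeIdVVVRWd3eIh1RFRWiqqpiGVDNFZ5vKmHZTI1Zmaal2VlMjVndoh2VmYyNnh3iGVmZTNHiXeIdVZmVVeHd3d1Vnd3eZdmVWVVZ4mZdUMiM0Vomql1QyIjRXmruGVUQzRXiaqnZlVURniJqq"/>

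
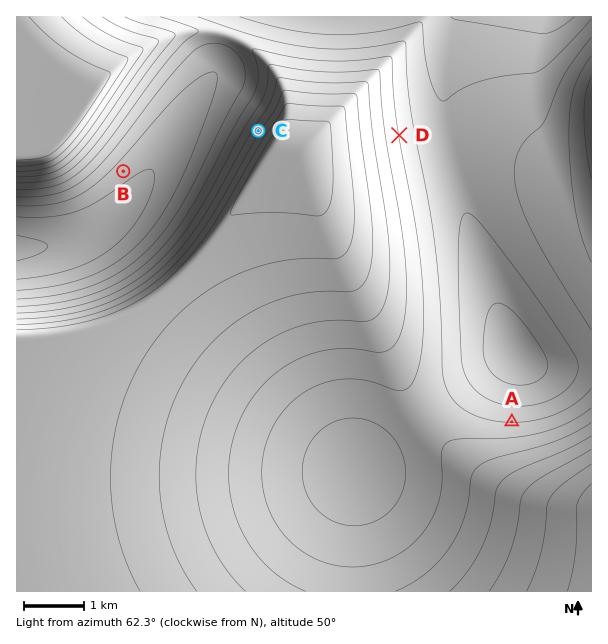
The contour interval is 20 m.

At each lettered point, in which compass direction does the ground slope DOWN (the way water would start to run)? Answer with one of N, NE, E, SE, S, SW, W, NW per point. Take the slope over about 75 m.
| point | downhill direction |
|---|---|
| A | N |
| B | SE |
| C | NW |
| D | E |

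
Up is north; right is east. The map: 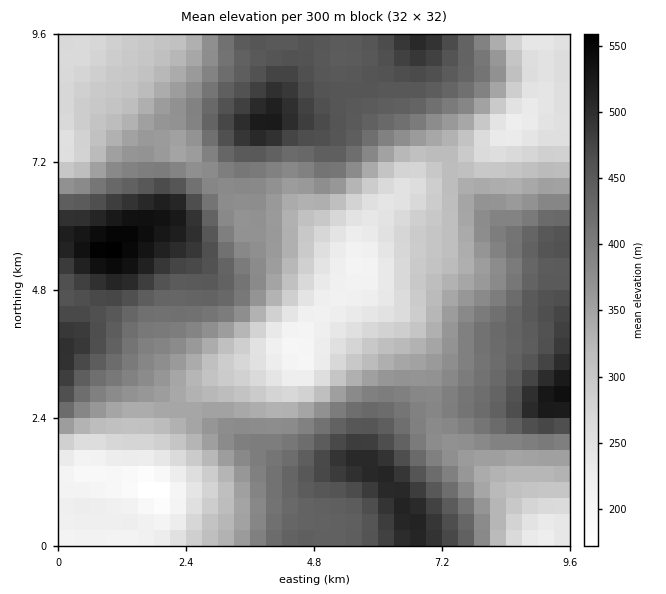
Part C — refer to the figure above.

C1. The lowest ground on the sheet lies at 160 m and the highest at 560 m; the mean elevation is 370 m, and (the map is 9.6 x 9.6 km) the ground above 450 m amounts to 20.2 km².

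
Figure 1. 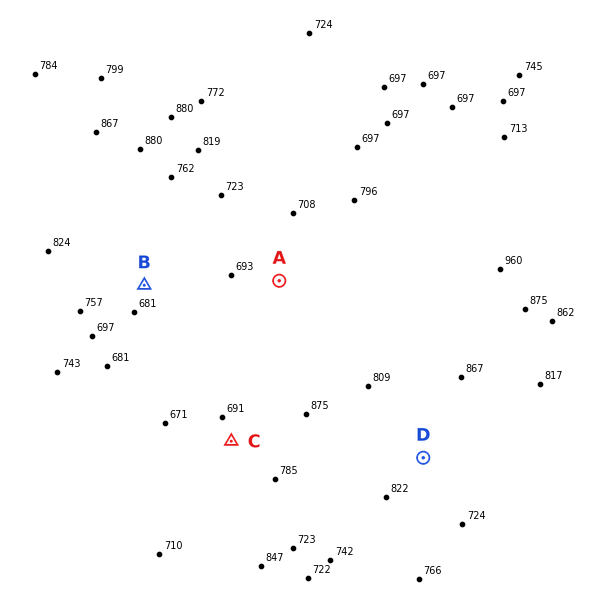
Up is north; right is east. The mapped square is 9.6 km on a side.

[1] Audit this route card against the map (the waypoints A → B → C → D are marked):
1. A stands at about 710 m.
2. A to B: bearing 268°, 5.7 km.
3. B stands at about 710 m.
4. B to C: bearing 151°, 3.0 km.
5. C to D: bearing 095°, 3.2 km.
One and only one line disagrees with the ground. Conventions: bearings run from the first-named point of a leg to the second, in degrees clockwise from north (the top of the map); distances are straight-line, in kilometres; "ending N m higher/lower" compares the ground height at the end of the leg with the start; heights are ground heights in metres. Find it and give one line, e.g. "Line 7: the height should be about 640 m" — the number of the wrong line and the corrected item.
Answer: Line 2: the distance should be 2.3 km.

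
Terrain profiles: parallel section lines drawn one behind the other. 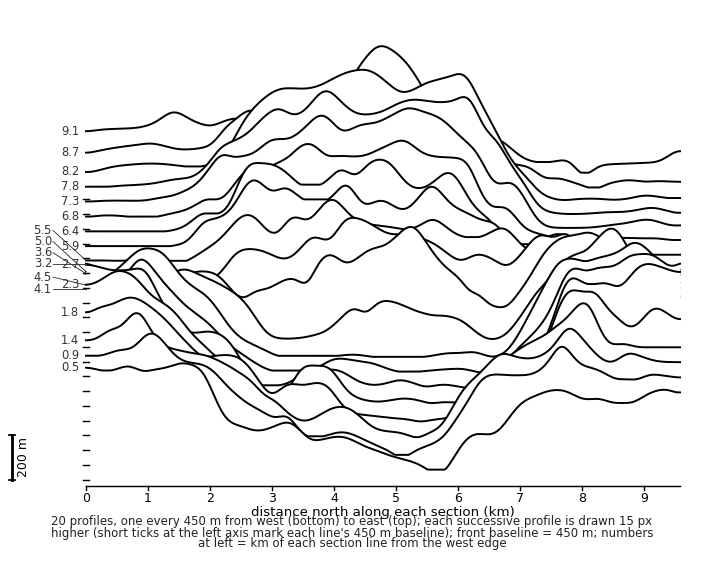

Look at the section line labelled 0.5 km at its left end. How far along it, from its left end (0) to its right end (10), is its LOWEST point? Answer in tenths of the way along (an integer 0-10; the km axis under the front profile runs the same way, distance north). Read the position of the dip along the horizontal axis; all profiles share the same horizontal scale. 6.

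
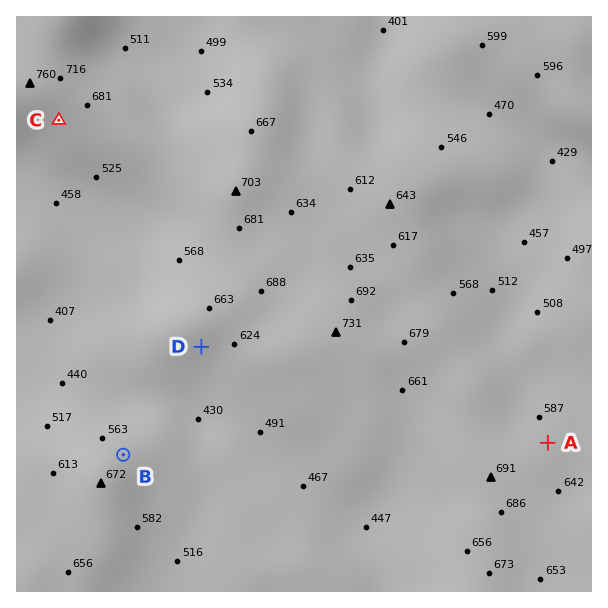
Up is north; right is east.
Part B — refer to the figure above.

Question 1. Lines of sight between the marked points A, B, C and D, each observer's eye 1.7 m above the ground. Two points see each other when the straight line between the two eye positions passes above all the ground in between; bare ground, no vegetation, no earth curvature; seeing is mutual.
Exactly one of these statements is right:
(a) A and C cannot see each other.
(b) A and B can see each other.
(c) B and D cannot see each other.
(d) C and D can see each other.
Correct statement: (a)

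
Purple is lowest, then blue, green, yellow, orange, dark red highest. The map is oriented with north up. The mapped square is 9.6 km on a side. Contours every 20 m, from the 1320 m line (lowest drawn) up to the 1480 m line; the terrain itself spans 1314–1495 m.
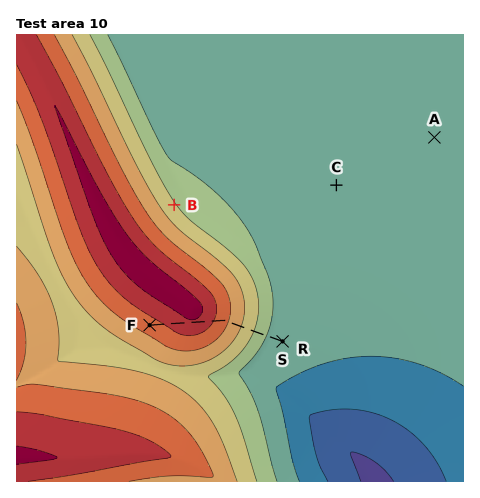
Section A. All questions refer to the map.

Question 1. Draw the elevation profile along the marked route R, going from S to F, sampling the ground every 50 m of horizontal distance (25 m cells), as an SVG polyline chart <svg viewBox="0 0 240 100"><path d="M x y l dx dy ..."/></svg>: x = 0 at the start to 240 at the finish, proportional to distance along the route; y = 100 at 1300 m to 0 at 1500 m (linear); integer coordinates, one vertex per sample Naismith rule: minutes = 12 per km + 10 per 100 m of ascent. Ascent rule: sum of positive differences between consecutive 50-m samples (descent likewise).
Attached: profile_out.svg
<svg viewBox="0 0 240 100"><path d="M0 64l4 0 4 0 4-1 4 0 4 0 5-1 4-1 4-2 4-2 4-2 4-1 4-2 4-2 4-2 4-1 4-2 5-2 4-2 4-1 4-2 4-2 4-1 4-2 4-2 4-1 4-2 5-2 4-1 4-2 4-1 4-2 4-1 4-2 4-1 4-1 4-1 4-1 5-1 4 0 4 0 4 0 4 0 4 0 4 1 4 1 4 1 4 0 4 1 5 1 4 1 4 1 4 1 4 0 4 1 4 1 4 1 4 0 4 1 3 1"/></svg>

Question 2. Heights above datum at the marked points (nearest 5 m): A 1370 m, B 1405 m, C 1375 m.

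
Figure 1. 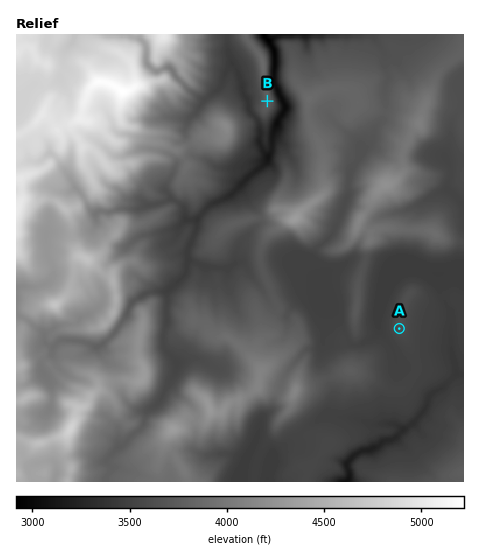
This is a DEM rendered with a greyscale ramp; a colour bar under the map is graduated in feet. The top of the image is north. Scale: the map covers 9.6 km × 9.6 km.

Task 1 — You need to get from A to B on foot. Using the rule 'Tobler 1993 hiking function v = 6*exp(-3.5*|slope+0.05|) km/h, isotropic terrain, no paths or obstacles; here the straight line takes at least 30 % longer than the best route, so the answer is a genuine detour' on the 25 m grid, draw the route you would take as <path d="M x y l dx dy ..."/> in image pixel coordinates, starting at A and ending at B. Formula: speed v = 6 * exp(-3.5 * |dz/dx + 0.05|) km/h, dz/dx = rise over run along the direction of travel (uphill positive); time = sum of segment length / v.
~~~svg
<path d="M399 329l-2-2-2-2-7-14-21-21-4-7-3-3-5-3-5-4-27-14-8-9-14-7-8-8-5-2-7 0-7-4-3-7-5-4-3-7 0-8 9-19 0-13 1-2 0-21-2-1-4-7 0-3-1-2 0-16 1-3 0-15"/>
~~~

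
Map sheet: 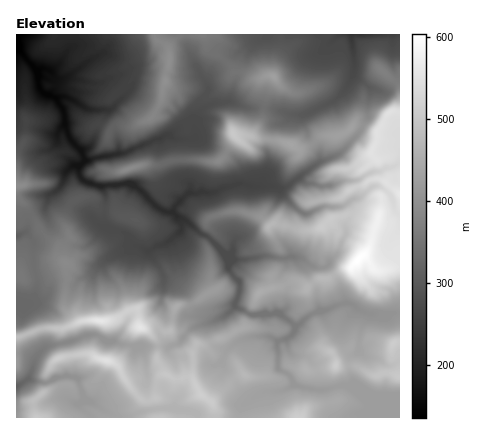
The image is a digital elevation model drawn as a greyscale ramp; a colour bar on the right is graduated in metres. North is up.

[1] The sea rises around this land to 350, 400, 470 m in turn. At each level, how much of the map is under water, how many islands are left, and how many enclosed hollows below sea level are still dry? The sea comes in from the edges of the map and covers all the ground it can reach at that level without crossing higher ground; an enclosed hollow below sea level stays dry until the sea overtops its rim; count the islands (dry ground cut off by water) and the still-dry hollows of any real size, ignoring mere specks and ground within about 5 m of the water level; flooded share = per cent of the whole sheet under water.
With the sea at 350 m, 44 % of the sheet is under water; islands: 2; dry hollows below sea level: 0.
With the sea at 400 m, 59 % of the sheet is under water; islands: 1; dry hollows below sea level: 0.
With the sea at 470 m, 86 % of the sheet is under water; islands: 2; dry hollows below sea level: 0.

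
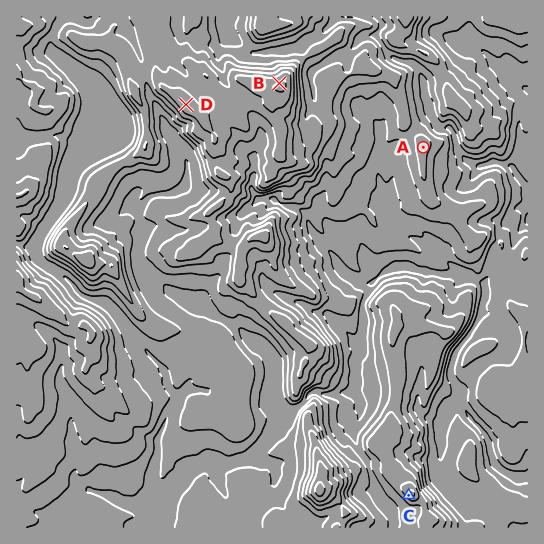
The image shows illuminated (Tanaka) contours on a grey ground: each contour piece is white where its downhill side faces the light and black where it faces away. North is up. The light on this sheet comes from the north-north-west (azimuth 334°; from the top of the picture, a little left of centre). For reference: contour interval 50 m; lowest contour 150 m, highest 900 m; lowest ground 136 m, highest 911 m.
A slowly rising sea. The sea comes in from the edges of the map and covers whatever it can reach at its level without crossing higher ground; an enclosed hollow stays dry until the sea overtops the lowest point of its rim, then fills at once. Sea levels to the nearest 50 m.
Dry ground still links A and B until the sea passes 500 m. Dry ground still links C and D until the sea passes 450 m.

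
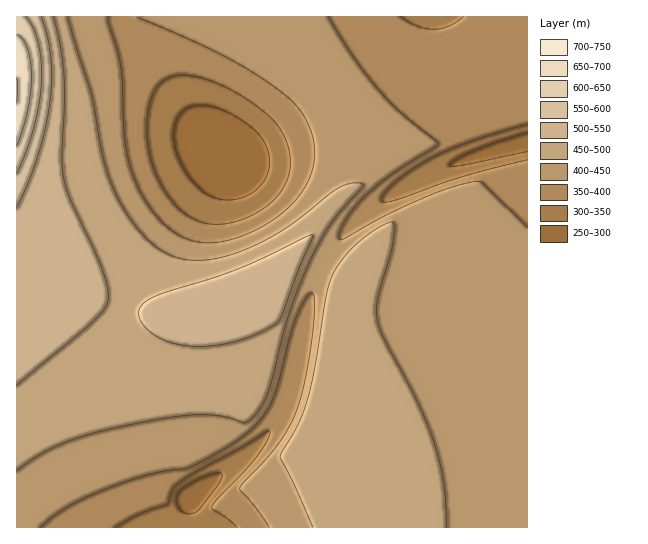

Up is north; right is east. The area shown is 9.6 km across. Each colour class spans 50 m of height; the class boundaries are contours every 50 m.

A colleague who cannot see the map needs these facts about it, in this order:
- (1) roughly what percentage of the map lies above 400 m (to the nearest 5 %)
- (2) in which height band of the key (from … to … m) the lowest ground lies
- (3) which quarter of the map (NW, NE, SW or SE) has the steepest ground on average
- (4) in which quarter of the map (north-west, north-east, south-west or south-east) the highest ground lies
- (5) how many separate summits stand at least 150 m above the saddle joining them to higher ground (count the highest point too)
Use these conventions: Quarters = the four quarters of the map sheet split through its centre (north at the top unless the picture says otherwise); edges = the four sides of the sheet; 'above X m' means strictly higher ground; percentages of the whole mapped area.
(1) Ground above 400 m makes up about 70 % of the sheet.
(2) The lowest ground lies in the 250–300 m band.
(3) The north-west quarter is the steepest part of the map.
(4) Look to the north-west quarter for the highest ground.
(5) Counting only tops that stand 150 m proud, the map has 1 summit.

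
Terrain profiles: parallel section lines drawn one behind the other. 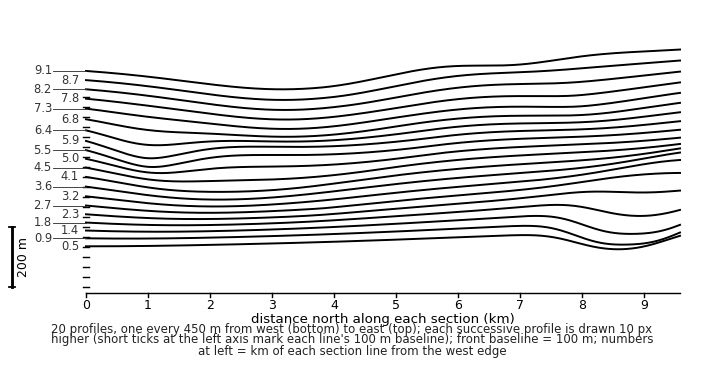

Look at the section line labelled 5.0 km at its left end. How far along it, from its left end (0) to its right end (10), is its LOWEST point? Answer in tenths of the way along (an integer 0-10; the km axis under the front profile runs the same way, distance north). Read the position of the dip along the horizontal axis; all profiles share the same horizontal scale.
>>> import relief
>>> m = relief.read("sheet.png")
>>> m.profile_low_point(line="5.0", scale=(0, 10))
1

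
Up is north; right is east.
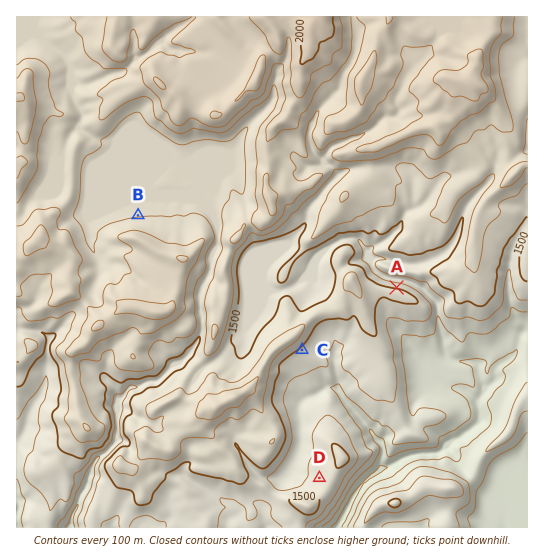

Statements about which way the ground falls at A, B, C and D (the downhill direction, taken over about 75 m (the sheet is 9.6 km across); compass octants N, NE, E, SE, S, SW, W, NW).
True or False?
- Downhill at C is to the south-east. True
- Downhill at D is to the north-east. False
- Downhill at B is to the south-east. False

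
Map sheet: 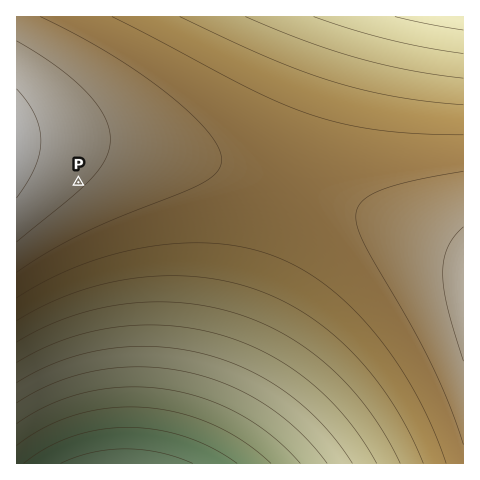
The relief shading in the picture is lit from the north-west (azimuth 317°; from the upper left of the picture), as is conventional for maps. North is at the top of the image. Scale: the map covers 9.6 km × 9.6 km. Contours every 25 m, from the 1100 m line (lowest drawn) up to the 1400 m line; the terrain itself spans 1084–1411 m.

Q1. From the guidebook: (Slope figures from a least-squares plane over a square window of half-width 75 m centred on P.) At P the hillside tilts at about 1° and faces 133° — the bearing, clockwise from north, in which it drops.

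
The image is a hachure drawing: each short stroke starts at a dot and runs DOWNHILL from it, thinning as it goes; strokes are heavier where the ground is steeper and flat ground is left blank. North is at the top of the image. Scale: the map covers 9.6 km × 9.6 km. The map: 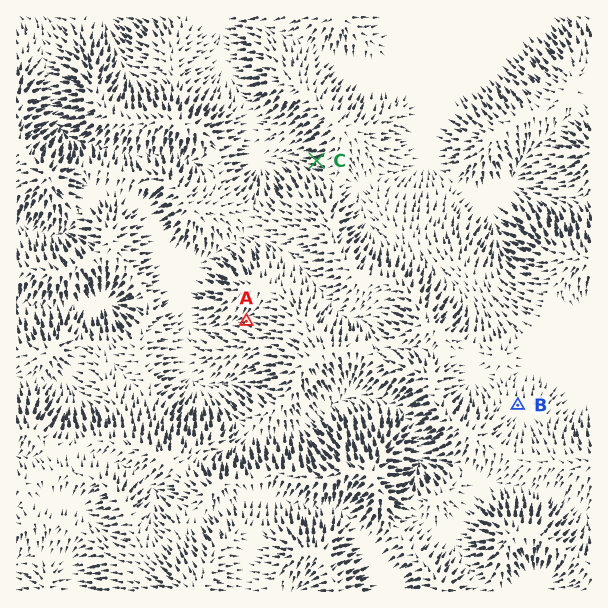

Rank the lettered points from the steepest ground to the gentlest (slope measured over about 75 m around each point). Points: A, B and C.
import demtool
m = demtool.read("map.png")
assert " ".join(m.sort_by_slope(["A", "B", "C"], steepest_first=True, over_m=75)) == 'C A B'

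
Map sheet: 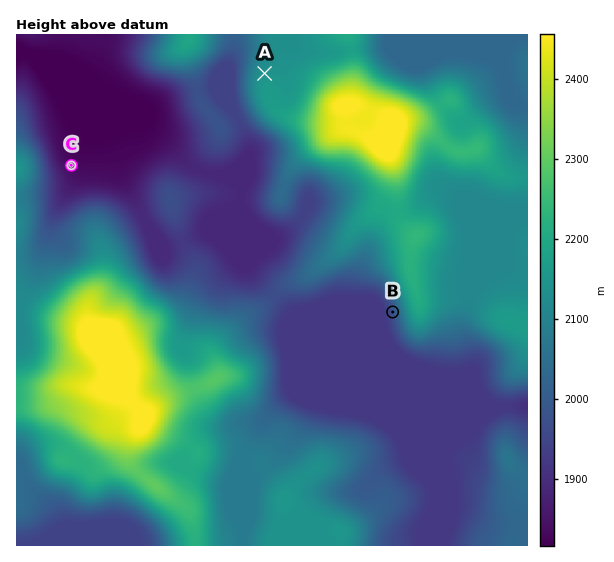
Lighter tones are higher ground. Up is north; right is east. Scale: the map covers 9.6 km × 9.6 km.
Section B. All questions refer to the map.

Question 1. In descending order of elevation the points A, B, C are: A B C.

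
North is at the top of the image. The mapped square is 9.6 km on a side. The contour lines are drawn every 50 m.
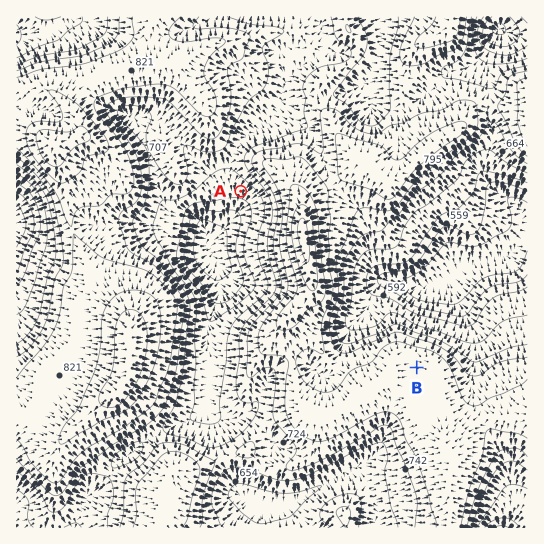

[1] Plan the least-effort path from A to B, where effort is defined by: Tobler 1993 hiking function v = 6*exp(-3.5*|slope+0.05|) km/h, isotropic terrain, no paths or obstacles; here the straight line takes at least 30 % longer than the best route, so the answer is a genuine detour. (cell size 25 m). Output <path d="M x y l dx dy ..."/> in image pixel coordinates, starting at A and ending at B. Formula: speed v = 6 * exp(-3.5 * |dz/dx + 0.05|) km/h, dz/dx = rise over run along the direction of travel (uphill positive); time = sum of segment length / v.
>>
<path d="M241 191l2 2 7 6 13 27 0 4 22 43 2 2 26 51 5 5 11 22 1 1 4 4 11 5 17 0 3 2 33 0 5 2 14 0"/>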